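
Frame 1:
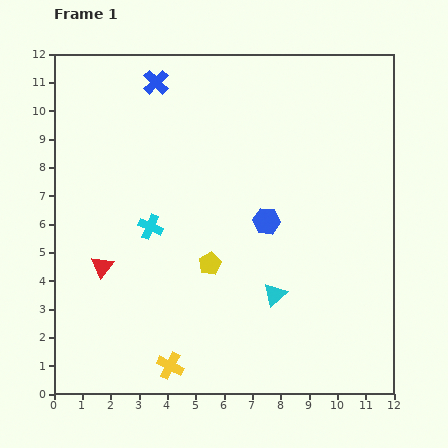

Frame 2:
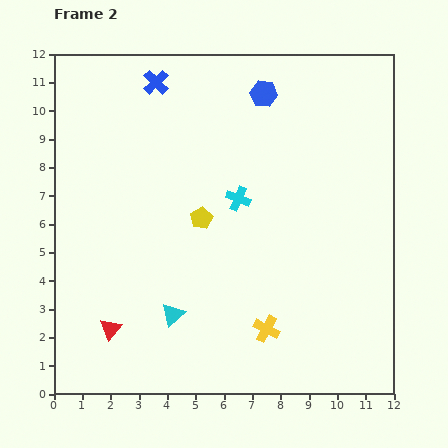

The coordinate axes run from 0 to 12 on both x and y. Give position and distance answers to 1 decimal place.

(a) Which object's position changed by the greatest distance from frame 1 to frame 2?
the blue hexagon

(moved 4.5; next 3.7)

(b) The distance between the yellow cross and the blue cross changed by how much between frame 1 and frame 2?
-0.5

Distance in frame 1: 10.0. Distance in frame 2: 9.5.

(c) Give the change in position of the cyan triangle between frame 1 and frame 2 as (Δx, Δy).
(-3.6, -0.7)

The cyan triangle was at (7.8, 3.5) in frame 1 and (4.2, 2.8) in frame 2.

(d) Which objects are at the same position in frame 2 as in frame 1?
the blue cross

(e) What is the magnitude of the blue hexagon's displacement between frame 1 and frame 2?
4.5

The blue hexagon moved from (7.5, 6.1) to (7.4, 10.6), a distance of √(0.1² + 4.5²) ≈ 4.5.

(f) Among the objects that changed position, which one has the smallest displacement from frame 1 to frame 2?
the yellow pentagon

(moved 1.6)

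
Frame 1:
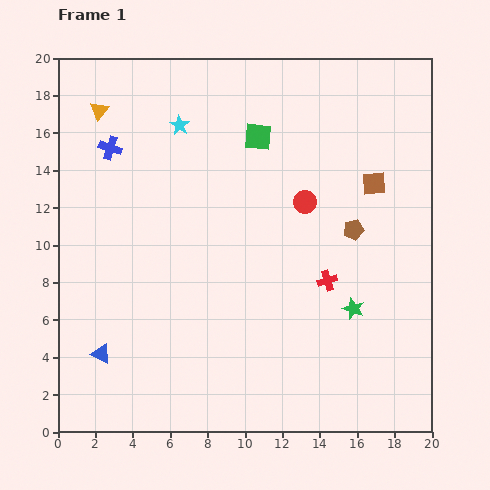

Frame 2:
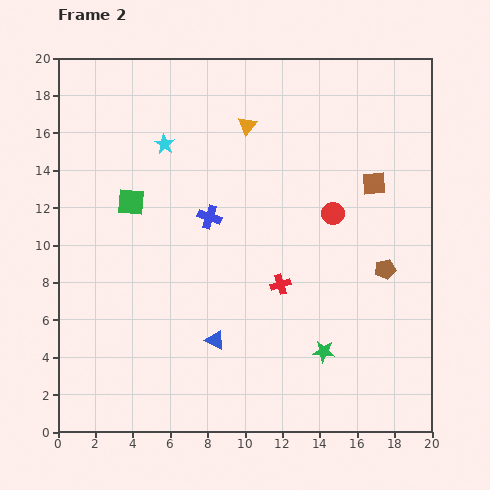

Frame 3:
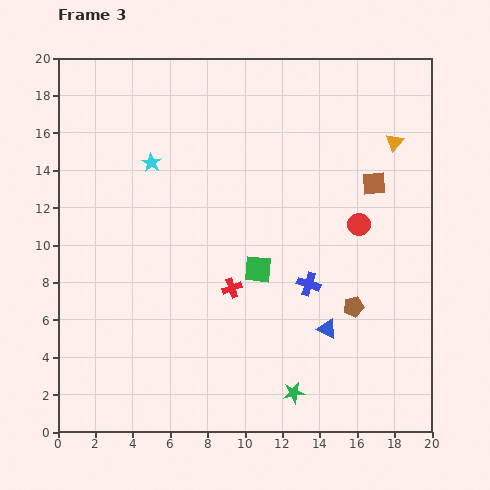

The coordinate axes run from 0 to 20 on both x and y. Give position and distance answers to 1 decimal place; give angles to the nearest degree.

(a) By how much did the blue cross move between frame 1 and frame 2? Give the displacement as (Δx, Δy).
(5.3, -3.7)

The blue cross was at (2.8, 15.2) in frame 1 and (8.1, 11.5) in frame 2.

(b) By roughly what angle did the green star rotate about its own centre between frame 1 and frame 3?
31° counter-clockwise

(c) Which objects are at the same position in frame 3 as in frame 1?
the brown square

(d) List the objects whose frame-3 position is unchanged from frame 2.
the brown square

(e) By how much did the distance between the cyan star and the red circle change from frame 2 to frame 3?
+1.9

Distance in frame 2: 9.7. Distance in frame 3: 11.6.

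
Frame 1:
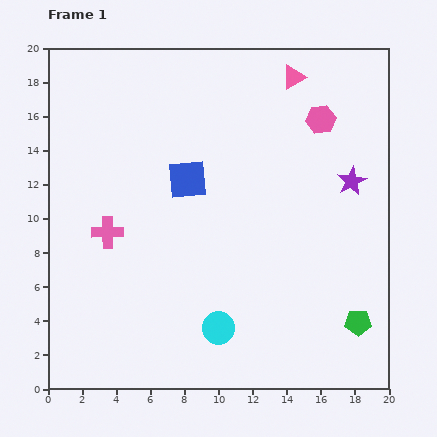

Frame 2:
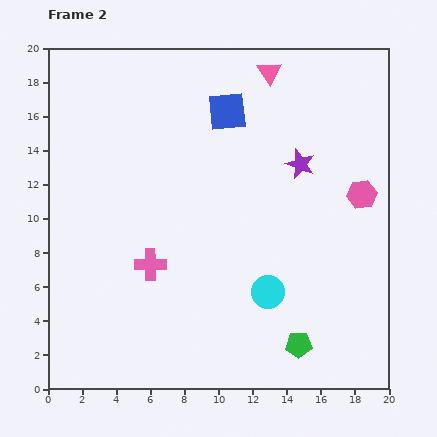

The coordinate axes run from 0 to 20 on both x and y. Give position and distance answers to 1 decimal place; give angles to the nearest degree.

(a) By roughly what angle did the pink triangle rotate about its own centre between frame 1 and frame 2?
33° counter-clockwise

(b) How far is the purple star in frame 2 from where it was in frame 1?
3.2

The purple star moved from (17.8, 12.2) to (14.8, 13.2), a distance of √(3.0² + 1.0²) ≈ 3.2.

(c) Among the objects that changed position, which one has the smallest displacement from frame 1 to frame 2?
the pink triangle

(moved 1.4)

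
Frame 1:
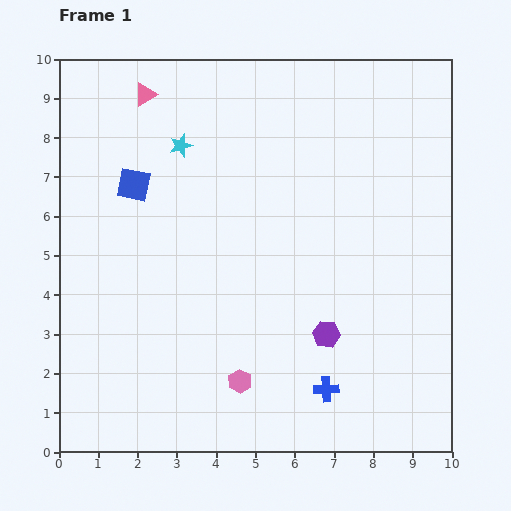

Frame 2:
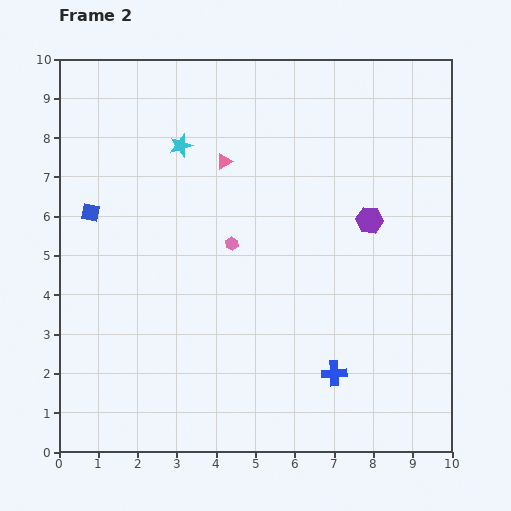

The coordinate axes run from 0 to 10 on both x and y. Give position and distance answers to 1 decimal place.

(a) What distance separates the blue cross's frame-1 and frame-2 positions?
0.4

The blue cross moved from (6.8, 1.6) to (7.0, 2.0), a distance of √(0.2² + 0.4²) ≈ 0.4.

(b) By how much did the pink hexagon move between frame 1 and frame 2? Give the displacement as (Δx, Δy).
(-0.2, 3.5)

The pink hexagon was at (4.6, 1.8) in frame 1 and (4.4, 5.3) in frame 2.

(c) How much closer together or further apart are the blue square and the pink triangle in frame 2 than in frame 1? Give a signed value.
+1.3

Distance in frame 1: 2.3. Distance in frame 2: 3.6.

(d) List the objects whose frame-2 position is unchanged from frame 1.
the cyan star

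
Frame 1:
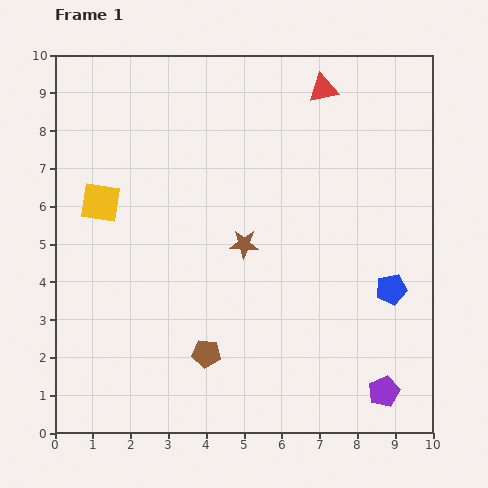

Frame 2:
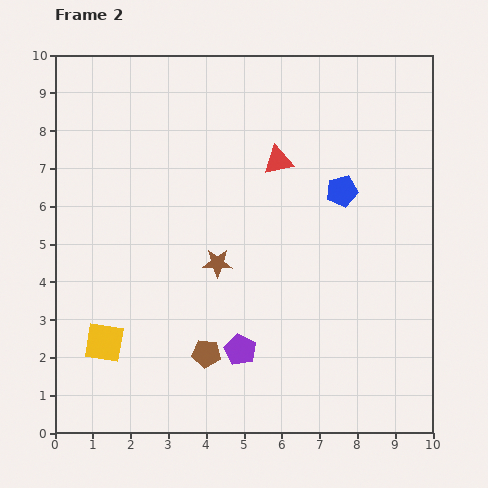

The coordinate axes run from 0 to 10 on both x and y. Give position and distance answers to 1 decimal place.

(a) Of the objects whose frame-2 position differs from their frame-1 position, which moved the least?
the brown star

(moved 0.9)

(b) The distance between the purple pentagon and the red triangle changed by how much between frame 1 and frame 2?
-3.1

Distance in frame 1: 8.2. Distance in frame 2: 5.1.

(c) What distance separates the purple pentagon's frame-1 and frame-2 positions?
4.0

The purple pentagon moved from (8.7, 1.1) to (4.9, 2.2), a distance of √(3.8² + 1.1²) ≈ 4.0.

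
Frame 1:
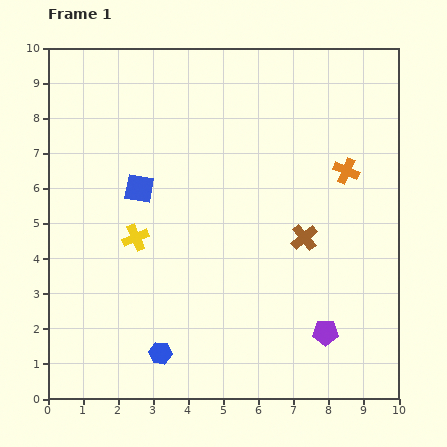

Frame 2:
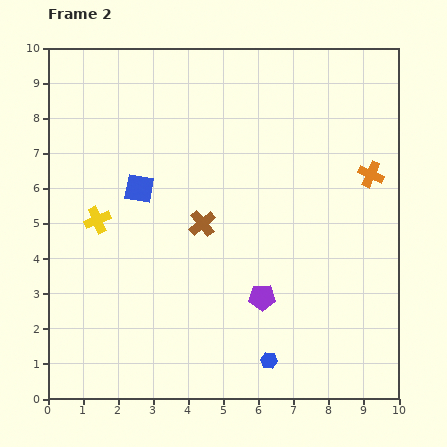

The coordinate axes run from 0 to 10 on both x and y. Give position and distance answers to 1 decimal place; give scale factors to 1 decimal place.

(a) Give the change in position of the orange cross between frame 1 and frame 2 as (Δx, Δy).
(0.7, -0.1)

The orange cross was at (8.5, 6.5) in frame 1 and (9.2, 6.4) in frame 2.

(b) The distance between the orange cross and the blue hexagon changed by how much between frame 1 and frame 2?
-1.4

Distance in frame 1: 7.4. Distance in frame 2: 6.0.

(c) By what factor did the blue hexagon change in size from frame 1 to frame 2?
0.7×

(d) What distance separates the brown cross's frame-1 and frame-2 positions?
2.9

The brown cross moved from (7.3, 4.6) to (4.4, 5.0), a distance of √(2.9² + 0.4²) ≈ 2.9.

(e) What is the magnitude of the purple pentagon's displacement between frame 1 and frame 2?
2.1

The purple pentagon moved from (7.9, 1.9) to (6.1, 2.9), a distance of √(1.8² + 1.0²) ≈ 2.1.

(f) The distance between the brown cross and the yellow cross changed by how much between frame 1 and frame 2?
-1.8

Distance in frame 1: 4.8. Distance in frame 2: 3.0.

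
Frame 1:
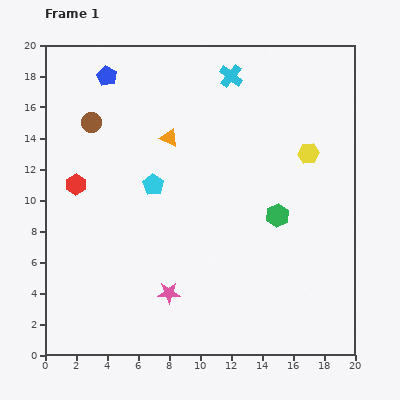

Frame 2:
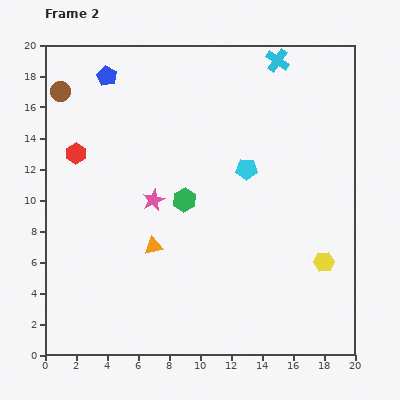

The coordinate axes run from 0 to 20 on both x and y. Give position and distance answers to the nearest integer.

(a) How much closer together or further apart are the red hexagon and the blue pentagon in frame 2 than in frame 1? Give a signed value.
-2

Distance in frame 1: 7. Distance in frame 2: 5.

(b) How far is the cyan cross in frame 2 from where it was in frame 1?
3

The cyan cross moved from (12, 18) to (15, 19), a distance of √(3² + 1²) ≈ 3.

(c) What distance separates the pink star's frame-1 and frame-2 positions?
6

The pink star moved from (8, 4) to (7, 10), a distance of √(1² + 6²) ≈ 6.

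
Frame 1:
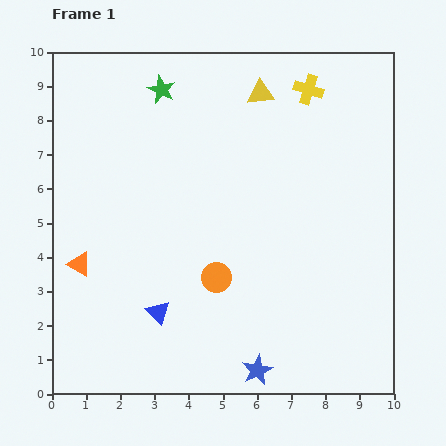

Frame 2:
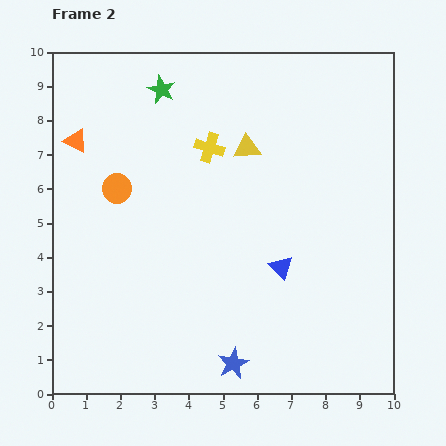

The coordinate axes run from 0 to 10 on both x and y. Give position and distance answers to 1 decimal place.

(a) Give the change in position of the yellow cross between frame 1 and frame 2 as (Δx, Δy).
(-2.9, -1.7)

The yellow cross was at (7.5, 8.9) in frame 1 and (4.6, 7.2) in frame 2.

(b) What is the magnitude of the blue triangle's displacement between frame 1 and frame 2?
3.8

The blue triangle moved from (3.1, 2.4) to (6.7, 3.7), a distance of √(3.6² + 1.3²) ≈ 3.8.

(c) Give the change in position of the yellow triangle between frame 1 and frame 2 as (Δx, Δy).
(-0.4, -1.6)

The yellow triangle was at (6.1, 8.8) in frame 1 and (5.7, 7.2) in frame 2.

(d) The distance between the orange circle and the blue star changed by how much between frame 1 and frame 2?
+3.1

Distance in frame 1: 3.0. Distance in frame 2: 6.1.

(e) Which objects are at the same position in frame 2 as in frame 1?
the green star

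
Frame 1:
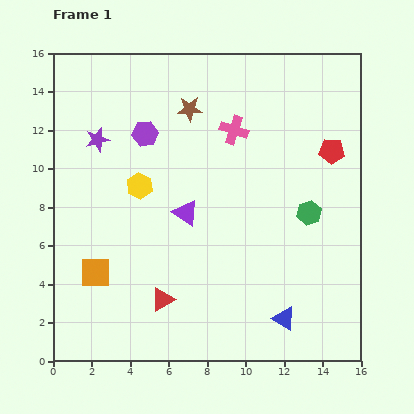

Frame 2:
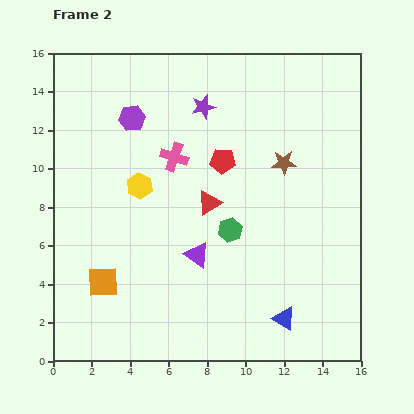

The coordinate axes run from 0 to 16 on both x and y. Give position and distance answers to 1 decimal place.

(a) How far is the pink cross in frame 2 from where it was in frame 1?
3.4

The pink cross moved from (9.4, 12.0) to (6.3, 10.6), a distance of √(3.1² + 1.4²) ≈ 3.4.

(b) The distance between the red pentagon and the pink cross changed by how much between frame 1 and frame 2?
-2.7

Distance in frame 1: 5.2. Distance in frame 2: 2.5.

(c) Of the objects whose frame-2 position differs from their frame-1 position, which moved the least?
the orange square

(moved 0.6)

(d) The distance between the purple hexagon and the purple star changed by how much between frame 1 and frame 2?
+1.2

Distance in frame 1: 2.5. Distance in frame 2: 3.7.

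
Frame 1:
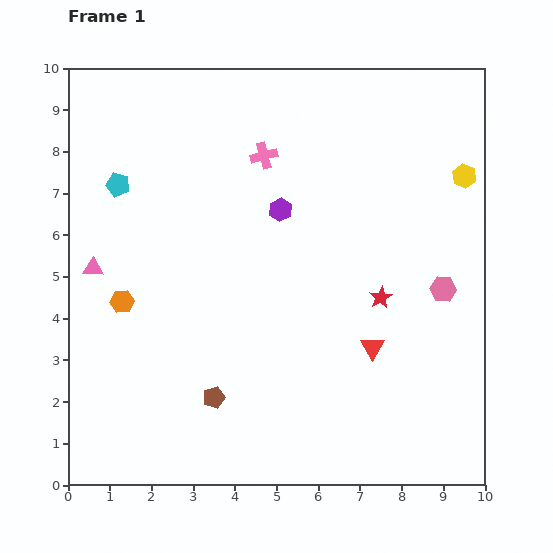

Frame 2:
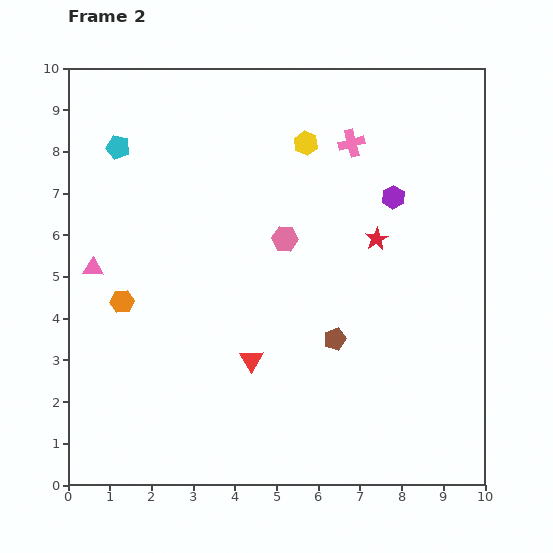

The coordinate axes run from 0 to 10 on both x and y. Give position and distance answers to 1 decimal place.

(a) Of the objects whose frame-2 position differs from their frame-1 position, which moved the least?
the cyan pentagon

(moved 0.9)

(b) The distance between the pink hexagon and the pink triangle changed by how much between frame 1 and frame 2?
-3.7

Distance in frame 1: 8.4. Distance in frame 2: 4.7.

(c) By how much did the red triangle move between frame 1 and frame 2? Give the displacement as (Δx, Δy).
(-2.9, -0.3)

The red triangle was at (7.3, 3.3) in frame 1 and (4.4, 3.0) in frame 2.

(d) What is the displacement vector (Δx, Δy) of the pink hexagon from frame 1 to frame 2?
(-3.8, 1.2)

The pink hexagon was at (9.0, 4.7) in frame 1 and (5.2, 5.9) in frame 2.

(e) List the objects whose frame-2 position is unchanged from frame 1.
the orange hexagon, the pink triangle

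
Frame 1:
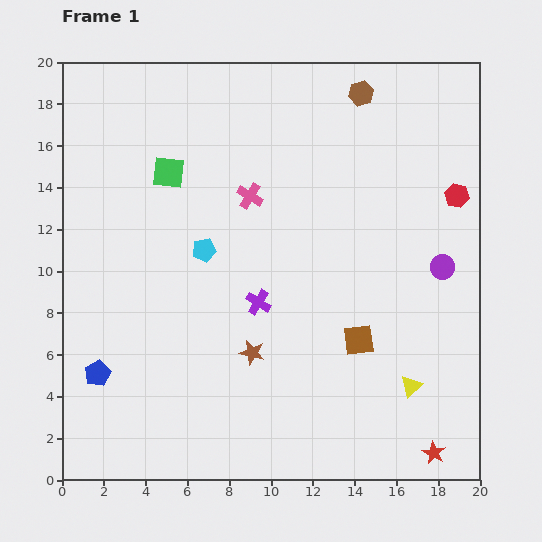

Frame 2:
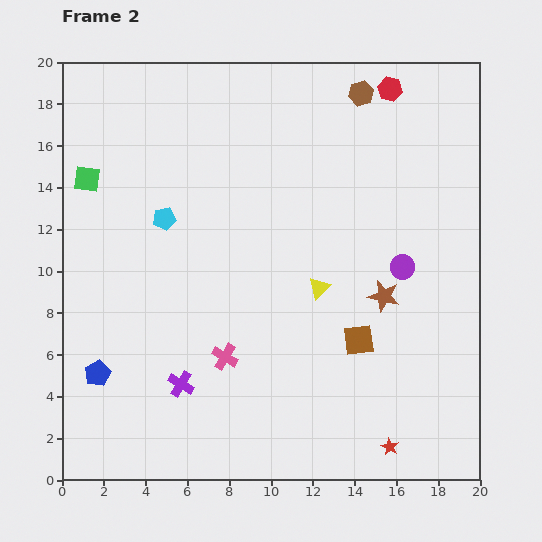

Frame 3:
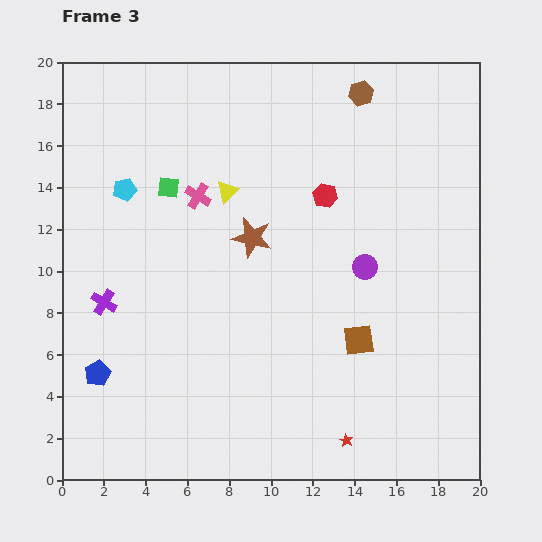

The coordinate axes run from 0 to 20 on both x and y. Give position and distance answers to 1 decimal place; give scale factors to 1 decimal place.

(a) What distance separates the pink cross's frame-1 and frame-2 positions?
7.8

The pink cross moved from (9.0, 13.6) to (7.8, 5.9), a distance of √(1.2² + 7.7²) ≈ 7.8.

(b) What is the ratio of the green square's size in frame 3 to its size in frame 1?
0.6×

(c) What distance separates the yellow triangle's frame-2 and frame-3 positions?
6.4

The yellow triangle moved from (12.3, 9.2) to (7.9, 13.8), a distance of √(4.4² + 4.6²) ≈ 6.4.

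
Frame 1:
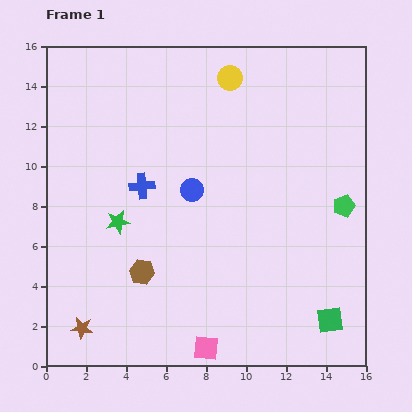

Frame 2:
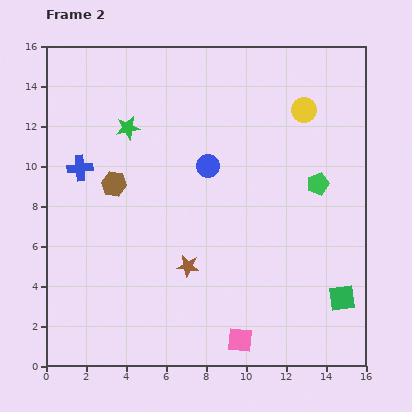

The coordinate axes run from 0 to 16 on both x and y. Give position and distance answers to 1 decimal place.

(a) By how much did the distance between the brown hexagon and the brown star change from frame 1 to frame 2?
+1.4

Distance in frame 1: 4.1. Distance in frame 2: 5.5.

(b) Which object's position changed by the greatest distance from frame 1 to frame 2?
the brown star

(moved 6.1; next 4.7)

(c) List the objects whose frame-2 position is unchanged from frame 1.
none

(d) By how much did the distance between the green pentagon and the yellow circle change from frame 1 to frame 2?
-4.8

Distance in frame 1: 8.6. Distance in frame 2: 3.8.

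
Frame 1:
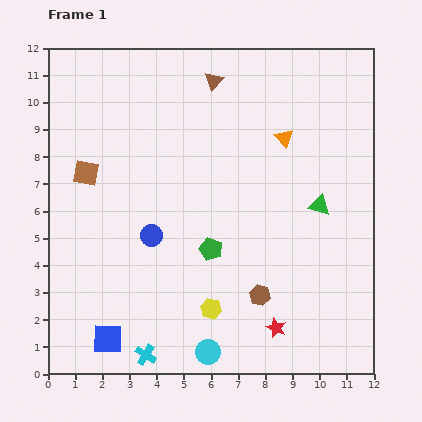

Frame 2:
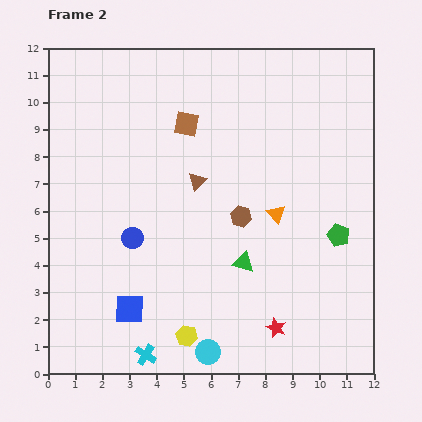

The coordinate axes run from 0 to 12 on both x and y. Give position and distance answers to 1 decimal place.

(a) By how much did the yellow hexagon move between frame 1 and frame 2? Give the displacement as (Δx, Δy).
(-0.9, -1.0)

The yellow hexagon was at (6.0, 2.4) in frame 1 and (5.1, 1.4) in frame 2.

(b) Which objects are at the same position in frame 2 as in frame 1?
the cyan cross, the cyan circle, the red star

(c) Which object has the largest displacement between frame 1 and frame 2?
the green pentagon

(moved 4.7; next 4.1)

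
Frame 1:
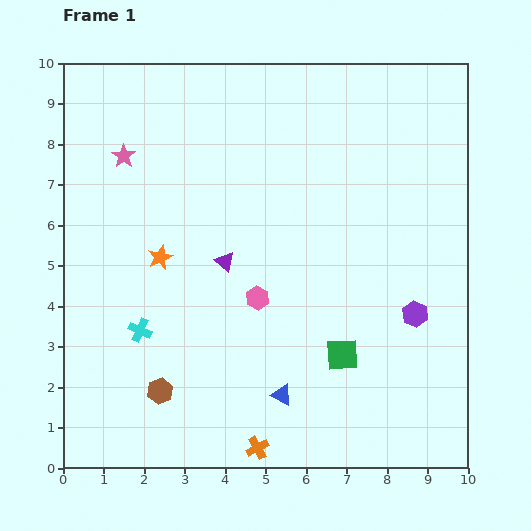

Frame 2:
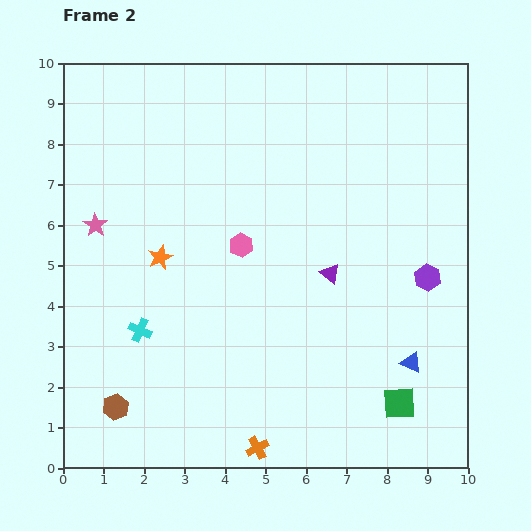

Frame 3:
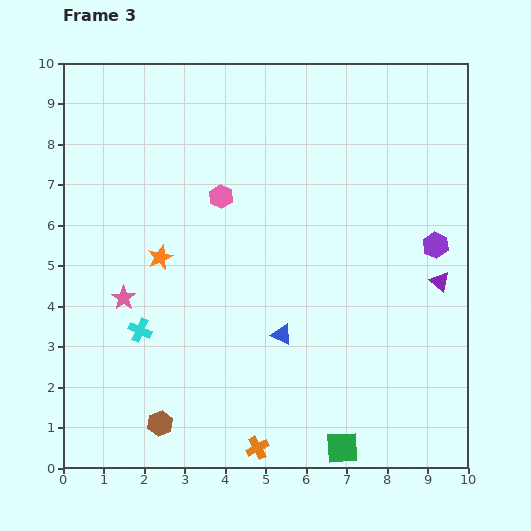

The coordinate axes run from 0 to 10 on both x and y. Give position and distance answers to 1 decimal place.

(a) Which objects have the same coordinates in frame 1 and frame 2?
the orange cross, the orange star, the cyan cross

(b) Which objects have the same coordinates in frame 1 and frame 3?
the orange cross, the orange star, the cyan cross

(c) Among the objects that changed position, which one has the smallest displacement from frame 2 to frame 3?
the purple hexagon

(moved 0.8)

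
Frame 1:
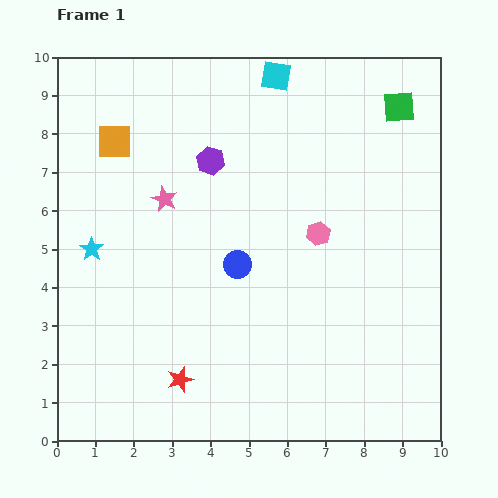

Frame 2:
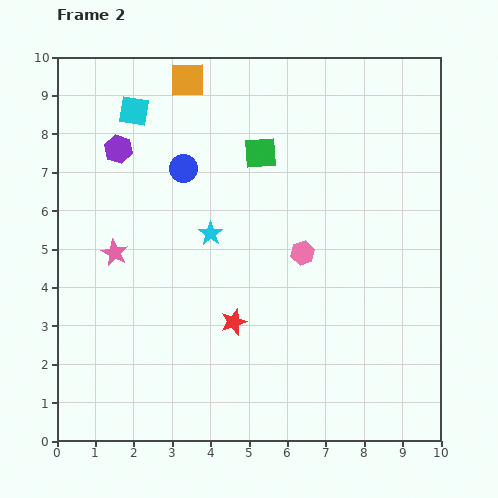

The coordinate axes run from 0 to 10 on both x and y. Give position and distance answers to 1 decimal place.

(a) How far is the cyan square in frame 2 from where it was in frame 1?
3.8

The cyan square moved from (5.7, 9.5) to (2.0, 8.6), a distance of √(3.7² + 0.9²) ≈ 3.8.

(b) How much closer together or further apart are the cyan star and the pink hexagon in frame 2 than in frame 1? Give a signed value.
-3.4

Distance in frame 1: 5.9. Distance in frame 2: 2.5.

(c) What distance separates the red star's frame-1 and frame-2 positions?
2.1

The red star moved from (3.2, 1.6) to (4.6, 3.1), a distance of √(1.4² + 1.5²) ≈ 2.1.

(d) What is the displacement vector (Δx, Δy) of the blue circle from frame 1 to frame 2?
(-1.4, 2.5)

The blue circle was at (4.7, 4.6) in frame 1 and (3.3, 7.1) in frame 2.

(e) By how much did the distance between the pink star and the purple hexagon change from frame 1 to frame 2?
+1.1

Distance in frame 1: 1.6. Distance in frame 2: 2.7.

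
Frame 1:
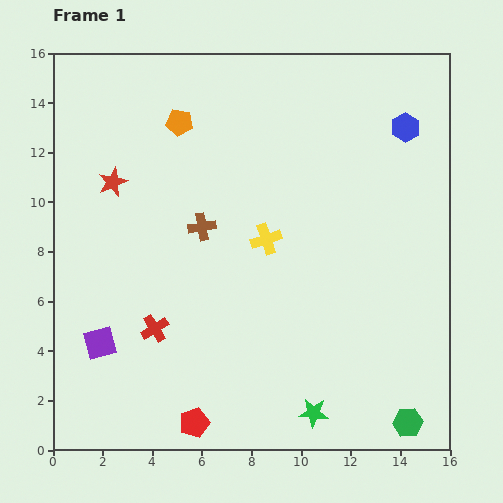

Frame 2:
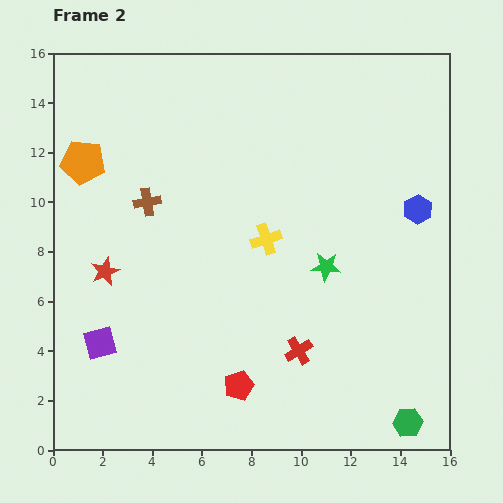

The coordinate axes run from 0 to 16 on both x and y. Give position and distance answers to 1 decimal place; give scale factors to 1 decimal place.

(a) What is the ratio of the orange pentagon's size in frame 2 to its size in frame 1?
1.7×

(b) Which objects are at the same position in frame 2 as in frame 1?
the green hexagon, the yellow cross, the purple square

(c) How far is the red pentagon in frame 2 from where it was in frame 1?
2.3

The red pentagon moved from (5.7, 1.1) to (7.5, 2.6), a distance of √(1.8² + 1.5²) ≈ 2.3.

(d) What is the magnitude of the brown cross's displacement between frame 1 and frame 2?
2.4

The brown cross moved from (6.0, 9.0) to (3.8, 10.0), a distance of √(2.2² + 1.0²) ≈ 2.4.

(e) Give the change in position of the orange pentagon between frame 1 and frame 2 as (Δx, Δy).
(-3.9, -1.6)

The orange pentagon was at (5.1, 13.2) in frame 1 and (1.2, 11.6) in frame 2.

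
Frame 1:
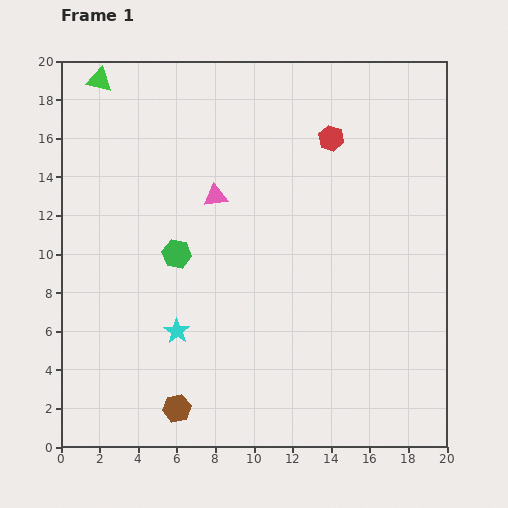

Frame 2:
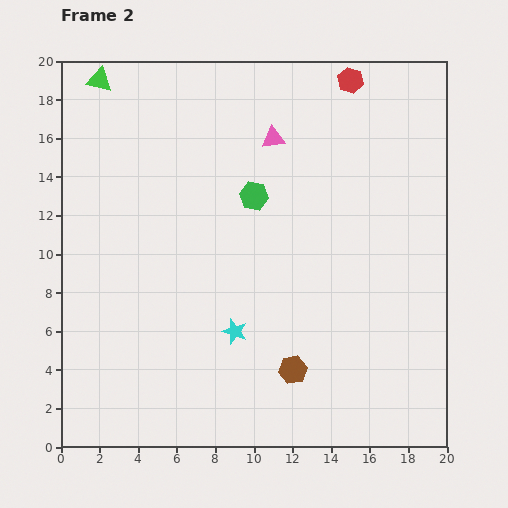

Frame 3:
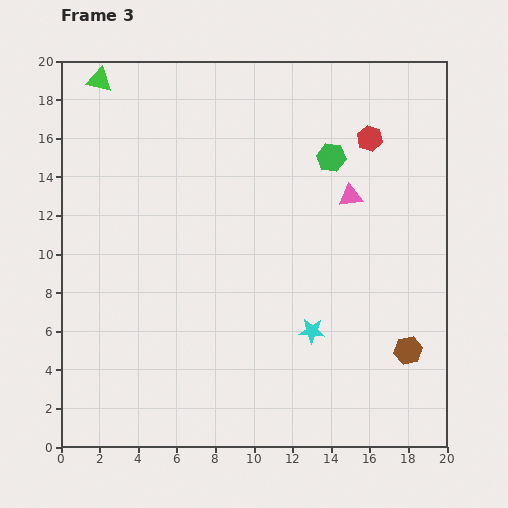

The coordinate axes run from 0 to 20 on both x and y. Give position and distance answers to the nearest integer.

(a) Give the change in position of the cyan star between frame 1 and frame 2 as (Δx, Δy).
(3, 0)

The cyan star was at (6, 6) in frame 1 and (9, 6) in frame 2.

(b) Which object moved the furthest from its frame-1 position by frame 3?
the brown hexagon

(moved 12; next 9)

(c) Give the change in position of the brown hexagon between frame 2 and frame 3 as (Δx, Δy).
(6, 1)

The brown hexagon was at (12, 4) in frame 2 and (18, 5) in frame 3.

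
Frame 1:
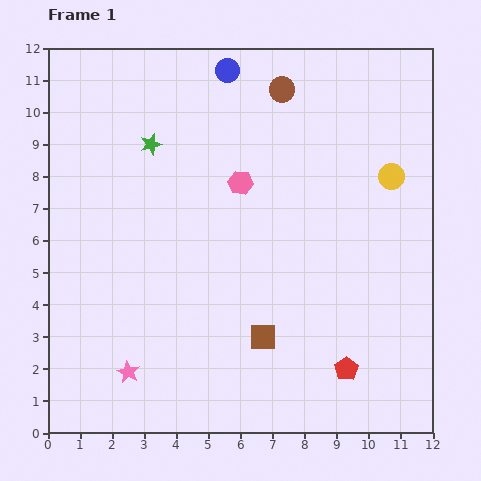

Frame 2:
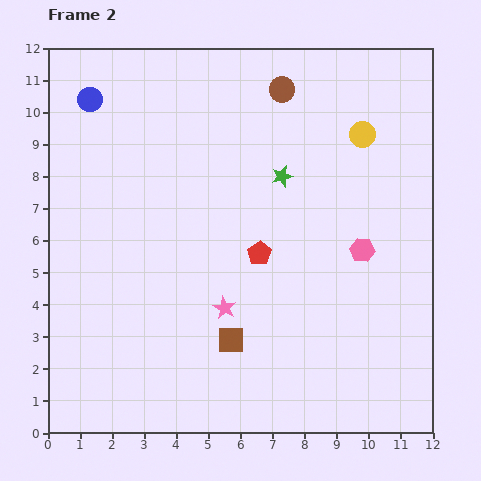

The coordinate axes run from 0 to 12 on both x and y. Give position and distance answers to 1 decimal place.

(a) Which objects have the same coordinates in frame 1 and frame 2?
the brown circle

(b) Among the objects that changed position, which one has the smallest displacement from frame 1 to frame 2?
the brown square

(moved 1.0)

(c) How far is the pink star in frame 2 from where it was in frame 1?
3.6

The pink star moved from (2.5, 1.9) to (5.5, 3.9), a distance of √(3.0² + 2.0²) ≈ 3.6.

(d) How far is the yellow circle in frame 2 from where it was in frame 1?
1.6

The yellow circle moved from (10.7, 8.0) to (9.8, 9.3), a distance of √(0.9² + 1.3²) ≈ 1.6.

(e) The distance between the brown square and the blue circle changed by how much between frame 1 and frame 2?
+0.3

Distance in frame 1: 8.4. Distance in frame 2: 8.7.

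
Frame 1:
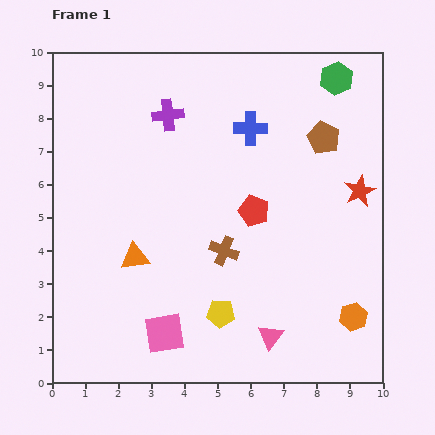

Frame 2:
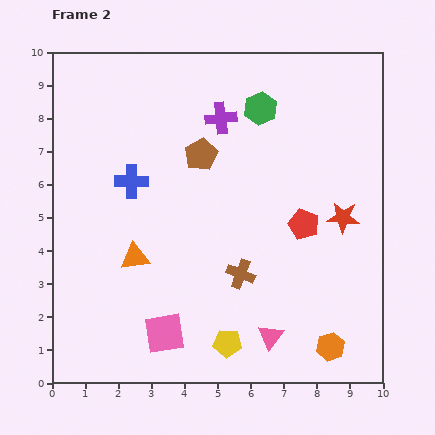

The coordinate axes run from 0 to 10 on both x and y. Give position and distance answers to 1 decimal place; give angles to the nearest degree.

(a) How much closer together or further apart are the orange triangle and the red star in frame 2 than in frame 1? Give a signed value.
-0.7

Distance in frame 1: 7.1. Distance in frame 2: 6.4.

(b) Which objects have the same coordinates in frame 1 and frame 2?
the orange triangle, the pink triangle, the pink square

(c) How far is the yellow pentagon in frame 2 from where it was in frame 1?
0.9

The yellow pentagon moved from (5.1, 2.1) to (5.3, 1.2), a distance of √(0.2² + 0.9²) ≈ 0.9.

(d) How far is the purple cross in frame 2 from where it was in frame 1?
1.6

The purple cross moved from (3.5, 8.1) to (5.1, 8.0), a distance of √(1.6² + 0.1²) ≈ 1.6.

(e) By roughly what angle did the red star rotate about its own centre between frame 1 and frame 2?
30° clockwise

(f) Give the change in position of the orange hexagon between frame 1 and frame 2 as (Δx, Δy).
(-0.7, -0.9)

The orange hexagon was at (9.1, 2.0) in frame 1 and (8.4, 1.1) in frame 2.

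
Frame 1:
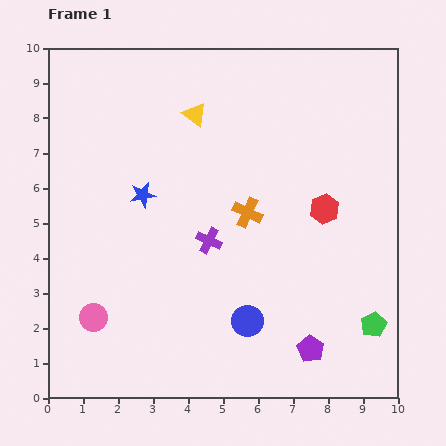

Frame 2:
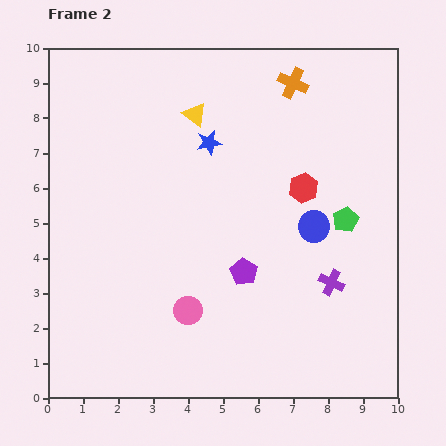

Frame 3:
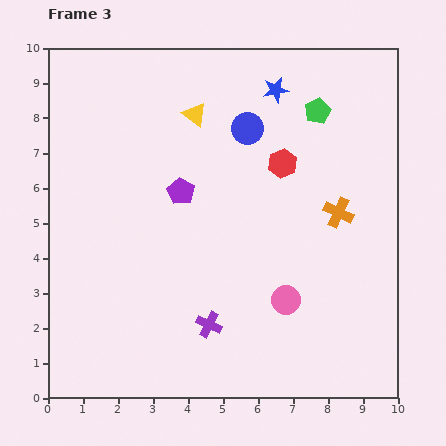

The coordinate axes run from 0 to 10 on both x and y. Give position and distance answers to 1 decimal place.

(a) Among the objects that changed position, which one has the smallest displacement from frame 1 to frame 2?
the red hexagon

(moved 0.8)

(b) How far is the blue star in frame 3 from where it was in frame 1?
4.8

The blue star moved from (2.7, 5.8) to (6.5, 8.8), a distance of √(3.8² + 3.0²) ≈ 4.8.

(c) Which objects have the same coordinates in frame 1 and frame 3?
the yellow triangle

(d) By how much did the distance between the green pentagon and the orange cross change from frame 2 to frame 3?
-1.2

Distance in frame 2: 4.2. Distance in frame 3: 3.0.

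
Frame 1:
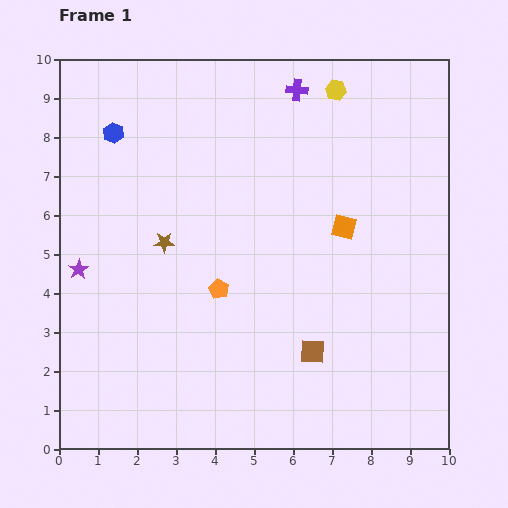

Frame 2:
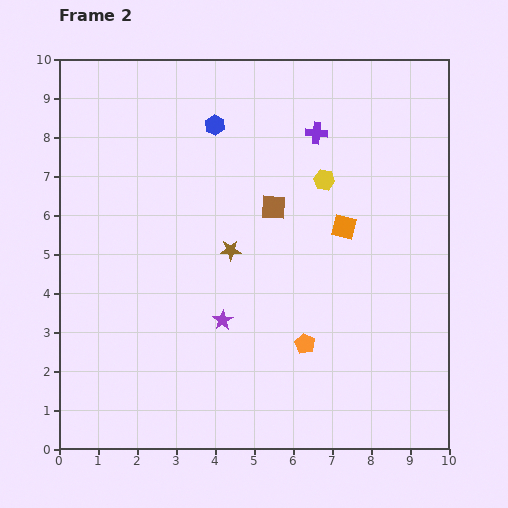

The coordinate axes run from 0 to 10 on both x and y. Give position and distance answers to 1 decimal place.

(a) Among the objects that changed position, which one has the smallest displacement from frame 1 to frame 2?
the purple cross

(moved 1.2)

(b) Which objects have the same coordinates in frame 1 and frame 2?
the orange square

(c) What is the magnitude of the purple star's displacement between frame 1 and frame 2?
3.9

The purple star moved from (0.5, 4.6) to (4.2, 3.3), a distance of √(3.7² + 1.3²) ≈ 3.9.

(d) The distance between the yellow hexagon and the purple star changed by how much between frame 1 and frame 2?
-3.6

Distance in frame 1: 8.0. Distance in frame 2: 4.4.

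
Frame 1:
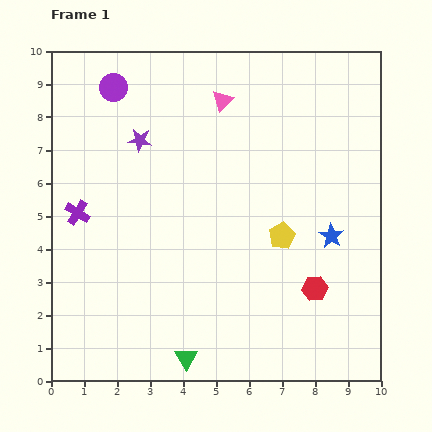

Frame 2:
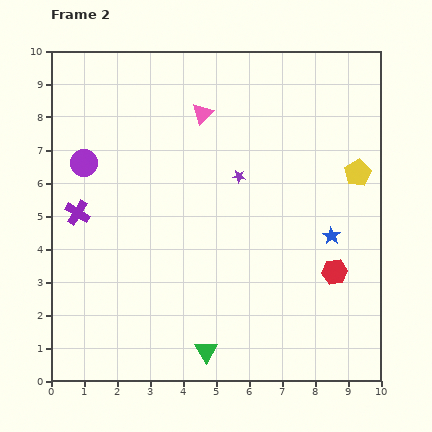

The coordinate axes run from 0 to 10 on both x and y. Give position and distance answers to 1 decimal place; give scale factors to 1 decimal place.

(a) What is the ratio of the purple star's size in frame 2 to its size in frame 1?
0.6×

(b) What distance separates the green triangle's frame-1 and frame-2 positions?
0.6

The green triangle moved from (4.1, 0.7) to (4.7, 0.9), a distance of √(0.6² + 0.2²) ≈ 0.6.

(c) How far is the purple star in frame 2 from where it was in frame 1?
3.2

The purple star moved from (2.7, 7.3) to (5.7, 6.2), a distance of √(3.0² + 1.1²) ≈ 3.2.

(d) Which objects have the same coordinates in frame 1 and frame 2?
the blue star, the purple cross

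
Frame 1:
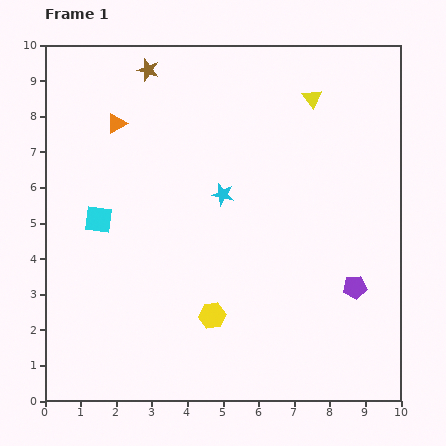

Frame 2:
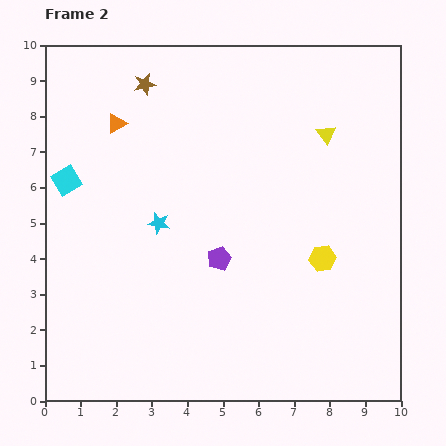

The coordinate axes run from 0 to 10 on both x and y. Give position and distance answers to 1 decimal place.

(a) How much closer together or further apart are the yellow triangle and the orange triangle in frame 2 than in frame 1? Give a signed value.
+0.4

Distance in frame 1: 5.5. Distance in frame 2: 5.9.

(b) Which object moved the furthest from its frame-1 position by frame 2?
the purple pentagon

(moved 3.9; next 3.5)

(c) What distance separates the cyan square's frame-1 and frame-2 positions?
1.4

The cyan square moved from (1.5, 5.1) to (0.6, 6.2), a distance of √(0.9² + 1.1²) ≈ 1.4.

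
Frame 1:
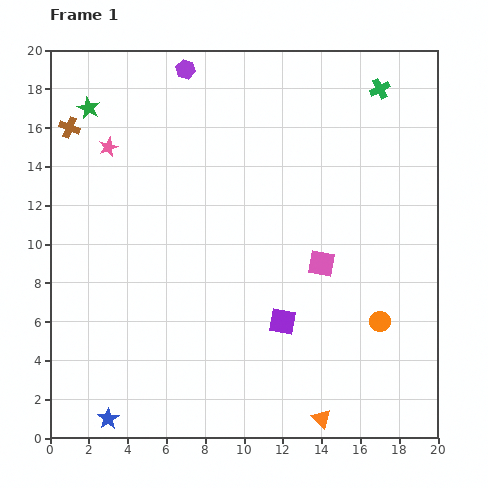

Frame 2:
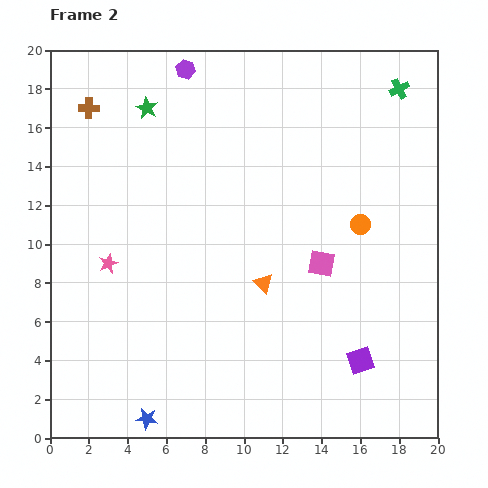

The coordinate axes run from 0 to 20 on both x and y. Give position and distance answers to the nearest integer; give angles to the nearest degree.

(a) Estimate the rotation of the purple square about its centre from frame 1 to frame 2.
29° counter-clockwise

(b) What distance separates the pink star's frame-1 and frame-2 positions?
6

The pink star moved from (3, 15) to (3, 9), a distance of √(0² + 6²) ≈ 6.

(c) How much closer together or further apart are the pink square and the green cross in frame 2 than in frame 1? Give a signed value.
+1

Distance in frame 1: 9. Distance in frame 2: 10.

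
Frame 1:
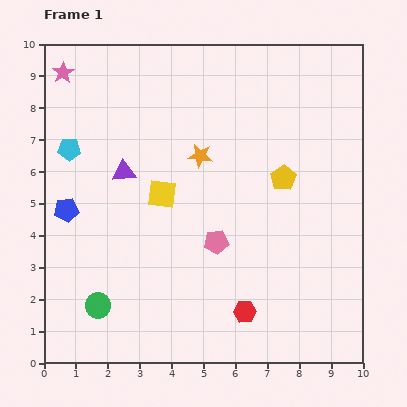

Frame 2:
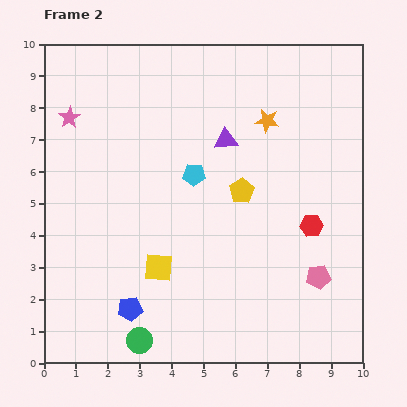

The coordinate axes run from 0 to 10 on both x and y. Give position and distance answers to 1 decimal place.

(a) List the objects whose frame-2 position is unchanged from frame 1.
none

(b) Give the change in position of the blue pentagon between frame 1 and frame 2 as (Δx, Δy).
(2.0, -3.1)

The blue pentagon was at (0.7, 4.8) in frame 1 and (2.7, 1.7) in frame 2.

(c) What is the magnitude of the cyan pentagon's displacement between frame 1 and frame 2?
4.0

The cyan pentagon moved from (0.8, 6.7) to (4.7, 5.9), a distance of √(3.9² + 0.8²) ≈ 4.0.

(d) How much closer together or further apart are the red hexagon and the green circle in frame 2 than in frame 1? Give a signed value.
+1.9

Distance in frame 1: 4.6. Distance in frame 2: 6.5.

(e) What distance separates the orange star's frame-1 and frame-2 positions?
2.4

The orange star moved from (4.9, 6.5) to (7.0, 7.6), a distance of √(2.1² + 1.1²) ≈ 2.4.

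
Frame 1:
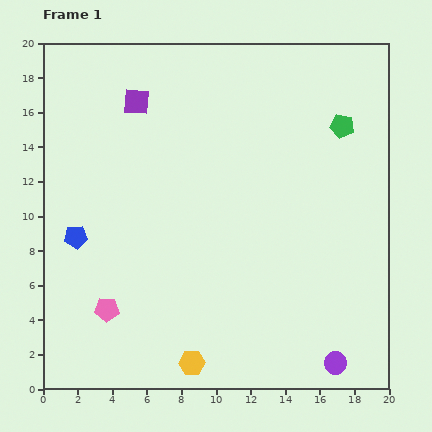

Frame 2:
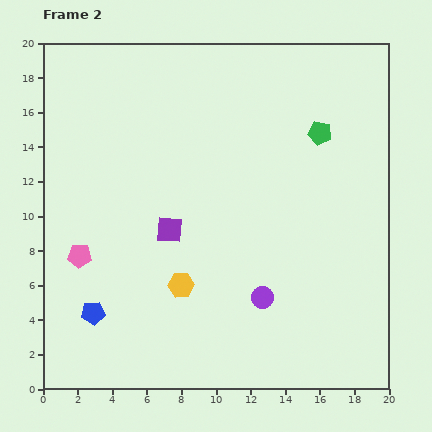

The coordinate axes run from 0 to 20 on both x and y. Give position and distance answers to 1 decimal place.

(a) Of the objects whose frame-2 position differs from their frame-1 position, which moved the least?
the green pentagon

(moved 1.4)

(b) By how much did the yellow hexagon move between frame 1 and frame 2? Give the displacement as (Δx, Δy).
(-0.6, 4.5)

The yellow hexagon was at (8.6, 1.5) in frame 1 and (8.0, 6.0) in frame 2.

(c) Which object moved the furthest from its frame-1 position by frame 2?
the purple square

(moved 7.6; next 5.7)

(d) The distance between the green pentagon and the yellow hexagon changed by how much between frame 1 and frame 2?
-4.3

Distance in frame 1: 16.2. Distance in frame 2: 11.9.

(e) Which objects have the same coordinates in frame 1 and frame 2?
none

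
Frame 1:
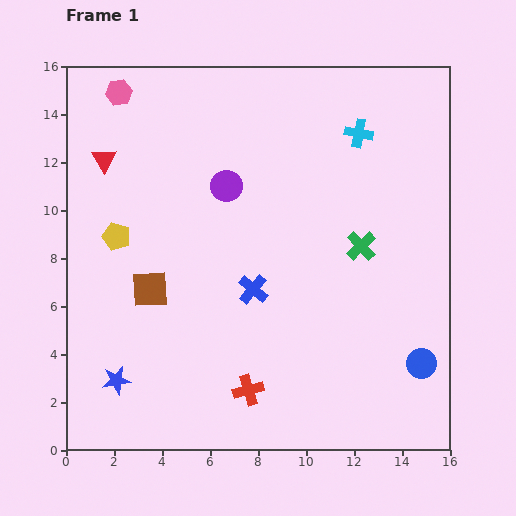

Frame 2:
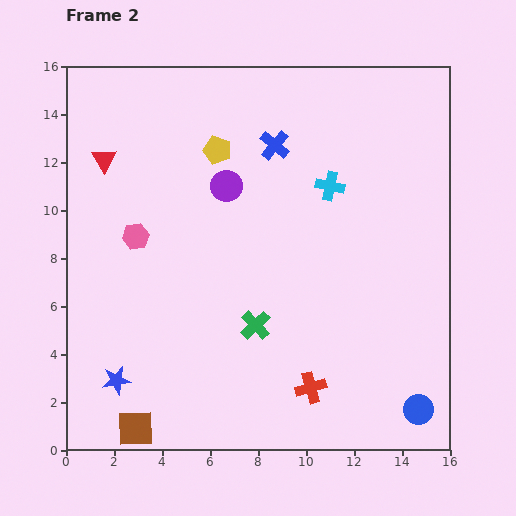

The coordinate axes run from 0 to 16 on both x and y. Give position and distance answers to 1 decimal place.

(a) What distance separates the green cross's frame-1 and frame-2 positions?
5.5

The green cross moved from (12.3, 8.5) to (7.9, 5.2), a distance of √(4.4² + 3.3²) ≈ 5.5.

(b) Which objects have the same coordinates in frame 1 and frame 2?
the purple circle, the red triangle, the blue star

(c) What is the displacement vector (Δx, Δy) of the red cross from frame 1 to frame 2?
(2.6, 0.1)

The red cross was at (7.6, 2.5) in frame 1 and (10.2, 2.6) in frame 2.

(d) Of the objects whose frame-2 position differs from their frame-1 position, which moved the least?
the blue circle

(moved 1.9)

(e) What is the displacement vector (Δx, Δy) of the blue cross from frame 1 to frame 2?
(0.9, 6.0)

The blue cross was at (7.8, 6.7) in frame 1 and (8.7, 12.7) in frame 2.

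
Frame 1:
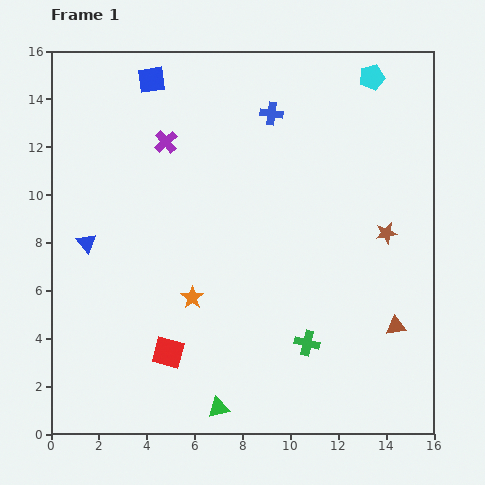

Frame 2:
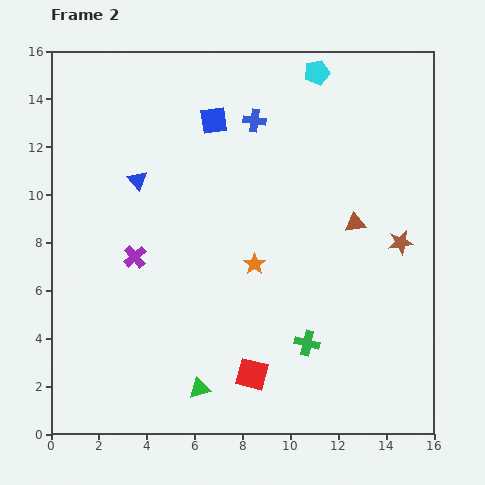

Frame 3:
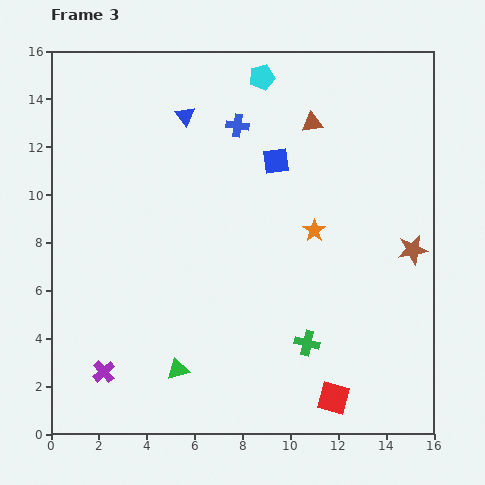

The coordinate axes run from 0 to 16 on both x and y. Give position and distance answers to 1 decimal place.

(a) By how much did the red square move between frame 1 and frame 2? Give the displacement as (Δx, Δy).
(3.5, -0.9)

The red square was at (4.9, 3.4) in frame 1 and (8.4, 2.5) in frame 2.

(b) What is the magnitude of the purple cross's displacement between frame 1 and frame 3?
9.9

The purple cross moved from (4.8, 12.2) to (2.2, 2.6), a distance of √(2.6² + 9.6²) ≈ 9.9.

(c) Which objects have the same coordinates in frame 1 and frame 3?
the green cross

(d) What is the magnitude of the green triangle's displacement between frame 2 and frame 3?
1.2

The green triangle moved from (6.2, 1.9) to (5.3, 2.7), a distance of √(0.9² + 0.8²) ≈ 1.2.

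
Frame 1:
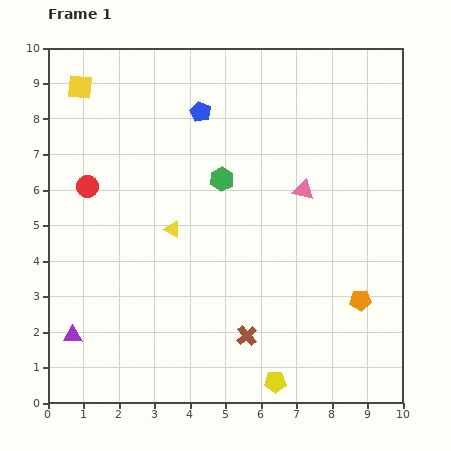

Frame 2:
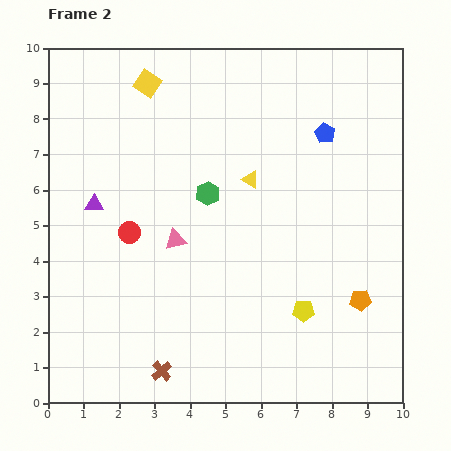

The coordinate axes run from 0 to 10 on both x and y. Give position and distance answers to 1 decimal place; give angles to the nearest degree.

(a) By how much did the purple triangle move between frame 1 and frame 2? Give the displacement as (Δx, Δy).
(0.6, 3.7)

The purple triangle was at (0.7, 1.9) in frame 1 and (1.3, 5.6) in frame 2.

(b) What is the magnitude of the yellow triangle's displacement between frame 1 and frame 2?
2.6

The yellow triangle moved from (3.5, 4.9) to (5.7, 6.3), a distance of √(2.2² + 1.4²) ≈ 2.6.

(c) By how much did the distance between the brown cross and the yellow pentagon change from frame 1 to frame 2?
+2.8

Distance in frame 1: 1.5. Distance in frame 2: 4.3.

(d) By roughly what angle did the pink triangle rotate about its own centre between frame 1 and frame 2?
28° counter-clockwise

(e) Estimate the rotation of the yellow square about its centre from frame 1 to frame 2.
27° clockwise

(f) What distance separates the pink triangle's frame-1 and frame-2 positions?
3.9

The pink triangle moved from (7.2, 6.0) to (3.6, 4.6), a distance of √(3.6² + 1.4²) ≈ 3.9.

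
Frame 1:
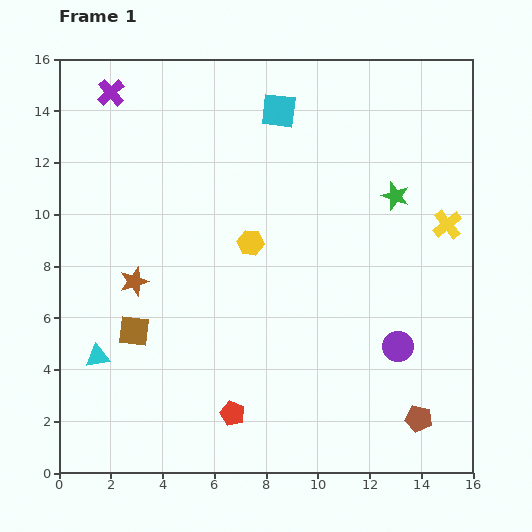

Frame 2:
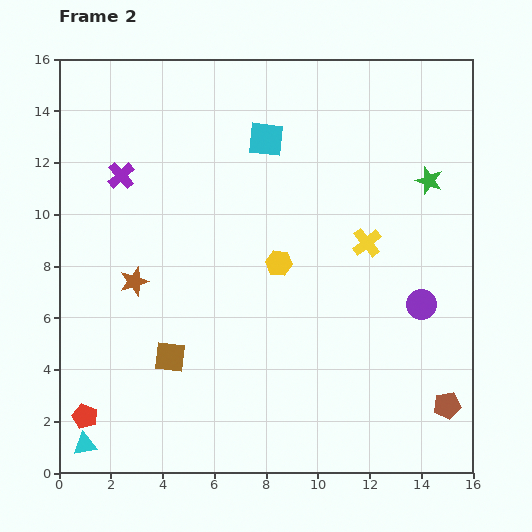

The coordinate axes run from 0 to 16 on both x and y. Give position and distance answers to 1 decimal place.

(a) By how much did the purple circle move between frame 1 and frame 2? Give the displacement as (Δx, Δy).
(0.9, 1.6)

The purple circle was at (13.1, 4.9) in frame 1 and (14.0, 6.5) in frame 2.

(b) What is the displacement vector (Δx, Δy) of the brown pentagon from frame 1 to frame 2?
(1.1, 0.5)

The brown pentagon was at (13.9, 2.1) in frame 1 and (15.0, 2.6) in frame 2.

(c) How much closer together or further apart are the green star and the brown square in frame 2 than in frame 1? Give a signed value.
+0.7

Distance in frame 1: 11.4. Distance in frame 2: 12.1.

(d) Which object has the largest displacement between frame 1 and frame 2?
the red pentagon

(moved 5.7; next 3.4)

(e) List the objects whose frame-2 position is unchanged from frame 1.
the brown star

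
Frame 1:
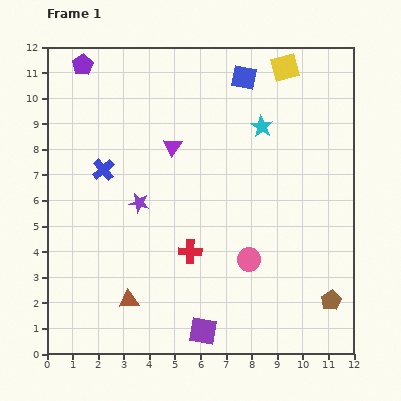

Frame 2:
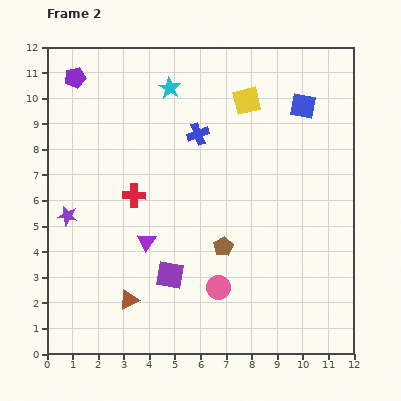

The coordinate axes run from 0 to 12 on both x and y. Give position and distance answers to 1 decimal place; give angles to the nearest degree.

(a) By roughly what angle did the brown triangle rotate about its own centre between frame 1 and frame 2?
23° counter-clockwise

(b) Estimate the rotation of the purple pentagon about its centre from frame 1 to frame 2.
19° clockwise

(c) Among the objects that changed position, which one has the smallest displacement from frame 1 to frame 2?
the purple pentagon

(moved 0.6)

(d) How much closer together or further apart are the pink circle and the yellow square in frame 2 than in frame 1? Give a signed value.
-0.2

Distance in frame 1: 7.6. Distance in frame 2: 7.4.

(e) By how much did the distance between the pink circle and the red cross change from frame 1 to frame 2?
+2.6

Distance in frame 1: 2.3. Distance in frame 2: 4.9.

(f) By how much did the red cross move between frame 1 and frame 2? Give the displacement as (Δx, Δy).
(-2.2, 2.2)

The red cross was at (5.6, 4.0) in frame 1 and (3.4, 6.2) in frame 2.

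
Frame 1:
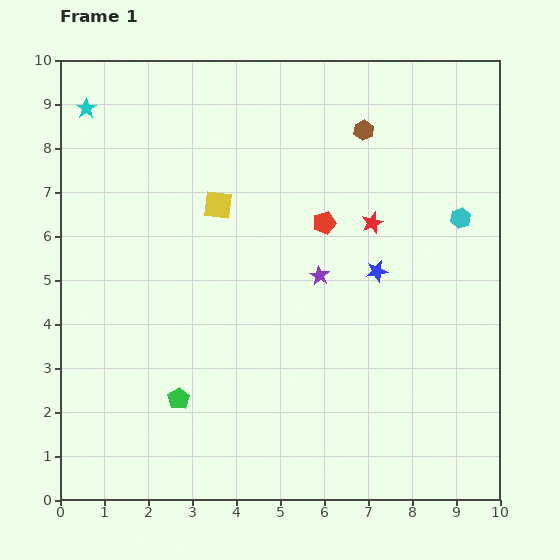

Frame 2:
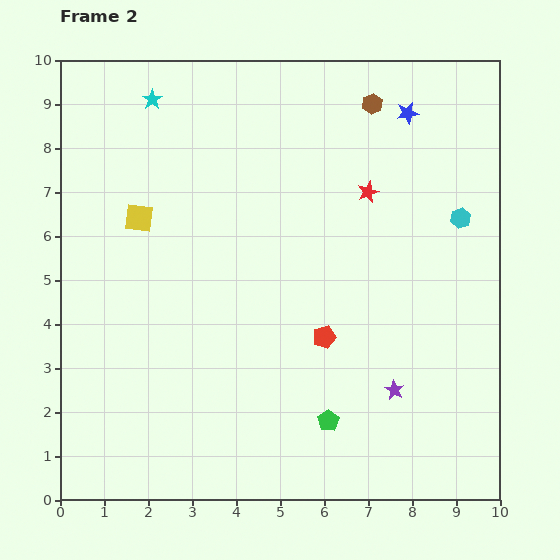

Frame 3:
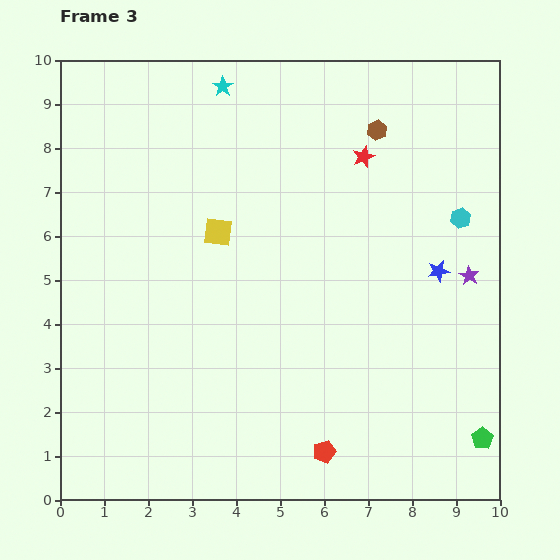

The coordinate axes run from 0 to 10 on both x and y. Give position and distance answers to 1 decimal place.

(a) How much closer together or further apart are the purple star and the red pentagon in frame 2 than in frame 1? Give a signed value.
+0.8

Distance in frame 1: 1.2. Distance in frame 2: 2.0.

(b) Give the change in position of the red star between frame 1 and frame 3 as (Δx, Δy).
(-0.2, 1.5)

The red star was at (7.1, 6.3) in frame 1 and (6.9, 7.8) in frame 3.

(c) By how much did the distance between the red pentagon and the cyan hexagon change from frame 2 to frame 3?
+2.0

Distance in frame 2: 4.1. Distance in frame 3: 6.1.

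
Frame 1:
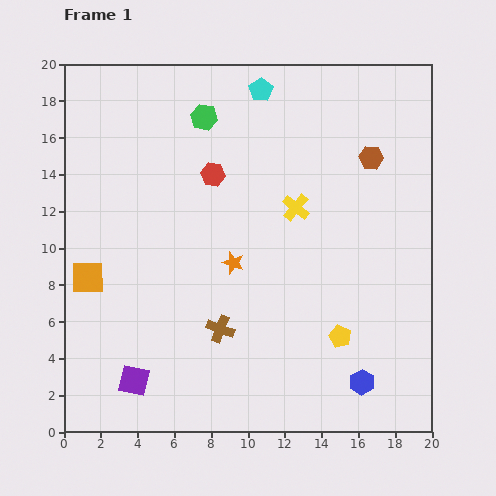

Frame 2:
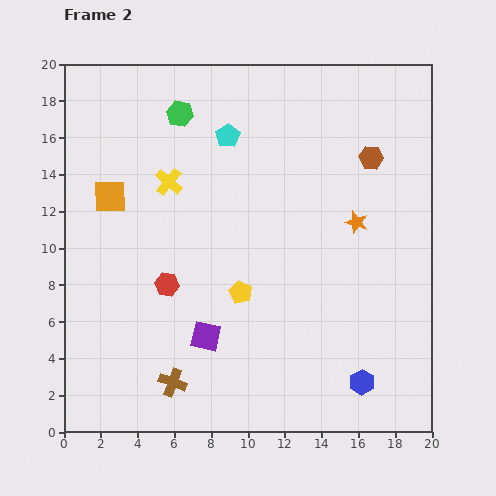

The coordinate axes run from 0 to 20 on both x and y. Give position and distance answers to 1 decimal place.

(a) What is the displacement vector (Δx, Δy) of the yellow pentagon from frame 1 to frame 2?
(-5.4, 2.4)

The yellow pentagon was at (15.0, 5.2) in frame 1 and (9.6, 7.6) in frame 2.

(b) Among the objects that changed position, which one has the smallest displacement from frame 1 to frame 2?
the green hexagon

(moved 1.3)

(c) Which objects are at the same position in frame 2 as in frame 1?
the blue hexagon, the brown hexagon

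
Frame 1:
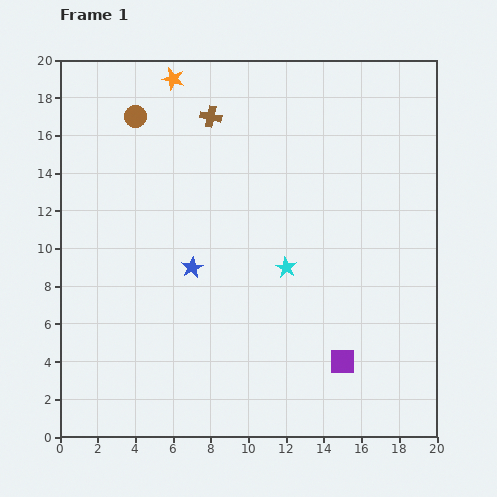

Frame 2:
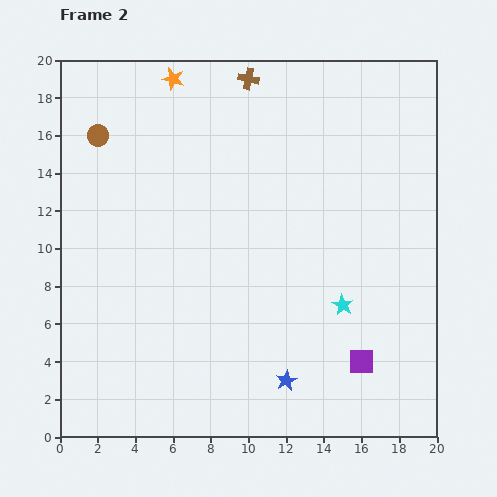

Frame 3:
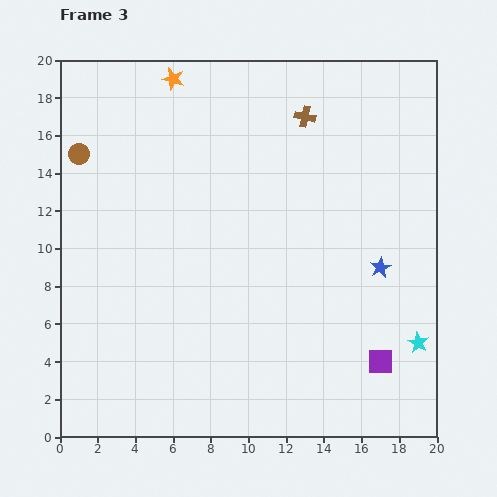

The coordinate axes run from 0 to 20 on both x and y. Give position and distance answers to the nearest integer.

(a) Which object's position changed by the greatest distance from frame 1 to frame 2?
the blue star

(moved 8; next 4)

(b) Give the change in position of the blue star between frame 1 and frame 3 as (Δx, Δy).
(10, 0)

The blue star was at (7, 9) in frame 1 and (17, 9) in frame 3.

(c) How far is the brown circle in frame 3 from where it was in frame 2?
1

The brown circle moved from (2, 16) to (1, 15), a distance of √(1² + 1²) ≈ 1.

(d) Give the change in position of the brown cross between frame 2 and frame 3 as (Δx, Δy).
(3, -2)

The brown cross was at (10, 19) in frame 2 and (13, 17) in frame 3.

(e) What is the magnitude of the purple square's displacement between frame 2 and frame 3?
1

The purple square moved from (16, 4) to (17, 4), a distance of √(1² + 0²) ≈ 1.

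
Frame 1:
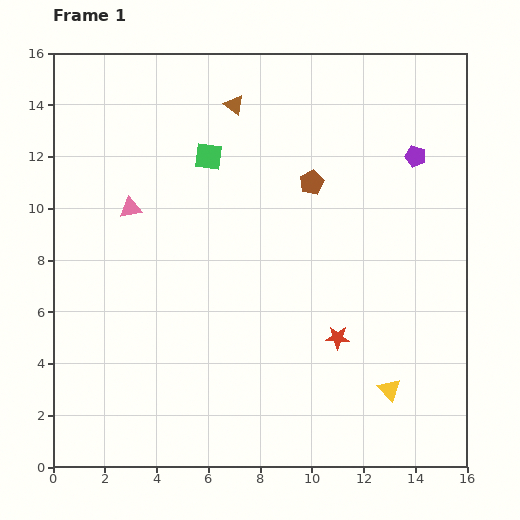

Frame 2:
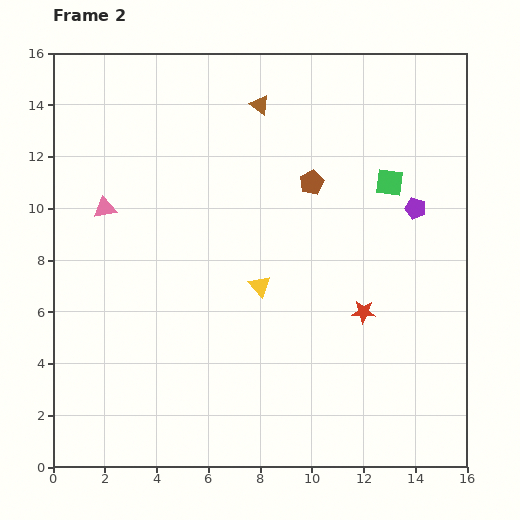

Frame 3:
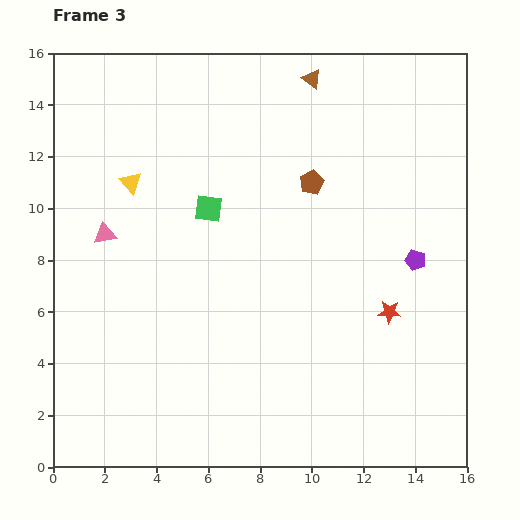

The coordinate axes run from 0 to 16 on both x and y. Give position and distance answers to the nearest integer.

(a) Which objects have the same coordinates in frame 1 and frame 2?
the brown pentagon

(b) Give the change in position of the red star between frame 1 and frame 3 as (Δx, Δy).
(2, 1)

The red star was at (11, 5) in frame 1 and (13, 6) in frame 3.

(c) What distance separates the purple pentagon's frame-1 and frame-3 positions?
4

The purple pentagon moved from (14, 12) to (14, 8), a distance of √(0² + 4²) ≈ 4.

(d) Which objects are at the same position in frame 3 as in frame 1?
the brown pentagon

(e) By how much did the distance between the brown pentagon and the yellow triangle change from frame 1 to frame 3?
-2

Distance in frame 1: 9. Distance in frame 3: 7.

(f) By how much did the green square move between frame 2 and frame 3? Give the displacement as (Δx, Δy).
(-7, -1)

The green square was at (13, 11) in frame 2 and (6, 10) in frame 3.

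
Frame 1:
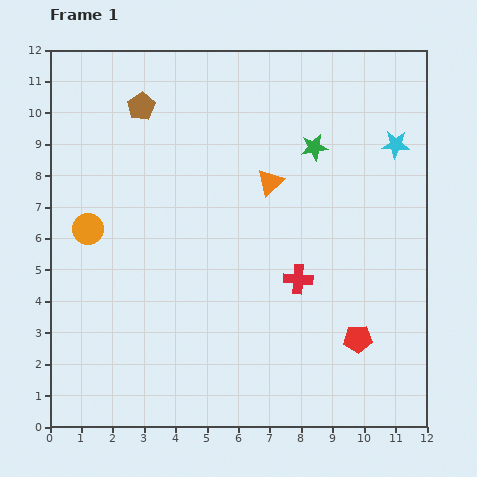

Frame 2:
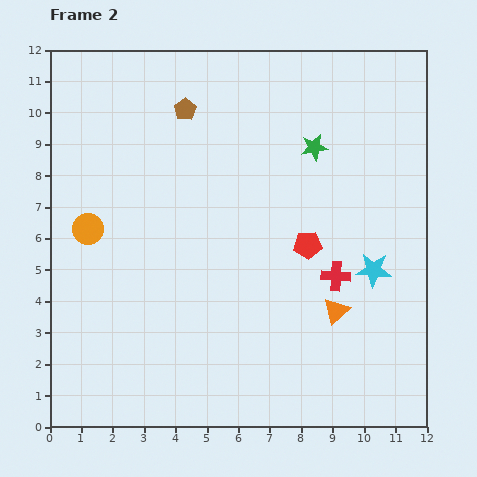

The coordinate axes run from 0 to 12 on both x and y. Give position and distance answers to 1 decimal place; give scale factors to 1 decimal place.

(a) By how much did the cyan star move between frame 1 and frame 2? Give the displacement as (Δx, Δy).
(-0.7, -4.0)

The cyan star was at (11.0, 9.0) in frame 1 and (10.3, 5.0) in frame 2.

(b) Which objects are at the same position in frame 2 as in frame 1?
the orange circle, the green star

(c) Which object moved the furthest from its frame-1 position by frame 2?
the orange triangle

(moved 4.6; next 4.1)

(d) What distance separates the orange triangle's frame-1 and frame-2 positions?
4.6

The orange triangle moved from (7.0, 7.8) to (9.1, 3.7), a distance of √(2.1² + 4.1²) ≈ 4.6.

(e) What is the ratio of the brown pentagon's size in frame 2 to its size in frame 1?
0.8×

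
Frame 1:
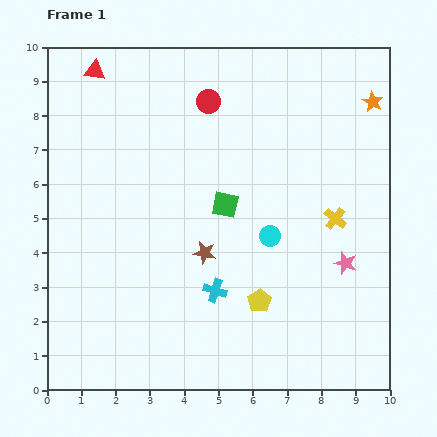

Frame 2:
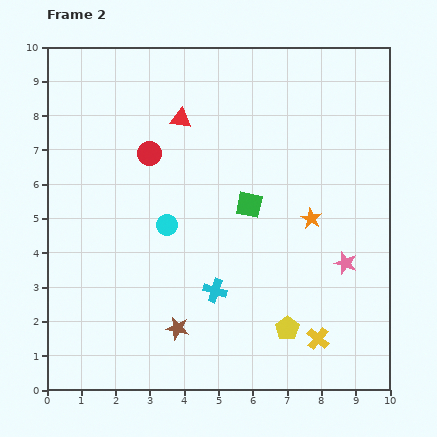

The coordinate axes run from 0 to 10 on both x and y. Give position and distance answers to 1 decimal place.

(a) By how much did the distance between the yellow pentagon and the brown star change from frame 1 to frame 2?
+1.1

Distance in frame 1: 2.1. Distance in frame 2: 3.2.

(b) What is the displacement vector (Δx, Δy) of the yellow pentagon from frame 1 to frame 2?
(0.8, -0.8)

The yellow pentagon was at (6.2, 2.6) in frame 1 and (7.0, 1.8) in frame 2.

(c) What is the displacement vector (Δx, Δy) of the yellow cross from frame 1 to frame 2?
(-0.5, -3.5)

The yellow cross was at (8.4, 5.0) in frame 1 and (7.9, 1.5) in frame 2.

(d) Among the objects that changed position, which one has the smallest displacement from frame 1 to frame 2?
the green square

(moved 0.7)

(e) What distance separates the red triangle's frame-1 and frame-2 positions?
2.9

The red triangle moved from (1.4, 9.3) to (3.9, 7.9), a distance of √(2.5² + 1.4²) ≈ 2.9.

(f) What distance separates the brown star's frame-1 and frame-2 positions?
2.3

The brown star moved from (4.6, 4.0) to (3.8, 1.8), a distance of √(0.8² + 2.2²) ≈ 2.3.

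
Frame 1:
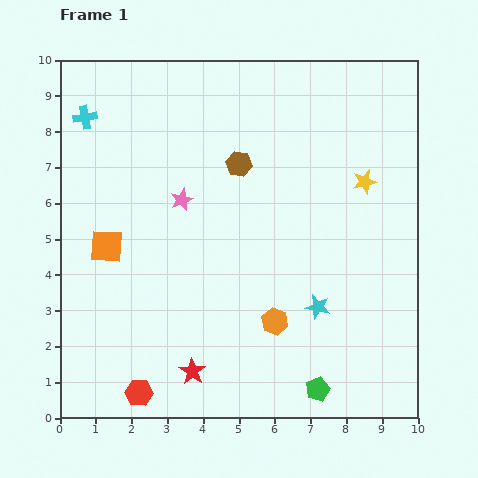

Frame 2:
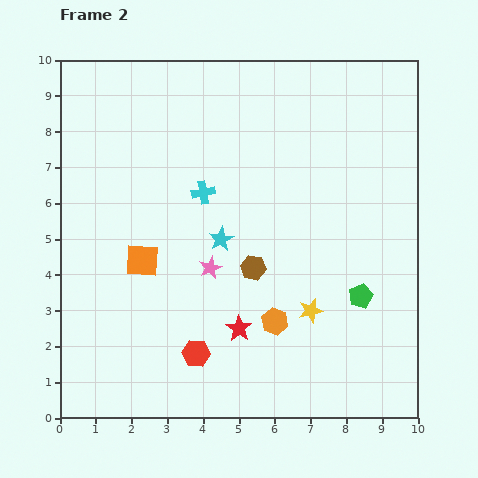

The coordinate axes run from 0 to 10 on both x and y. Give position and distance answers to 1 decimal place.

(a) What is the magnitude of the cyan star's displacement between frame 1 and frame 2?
3.3

The cyan star moved from (7.2, 3.1) to (4.5, 5.0), a distance of √(2.7² + 1.9²) ≈ 3.3.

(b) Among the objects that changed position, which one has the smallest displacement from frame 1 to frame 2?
the orange square

(moved 1.1)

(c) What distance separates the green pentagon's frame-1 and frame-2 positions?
2.9

The green pentagon moved from (7.2, 0.8) to (8.4, 3.4), a distance of √(1.2² + 2.6²) ≈ 2.9.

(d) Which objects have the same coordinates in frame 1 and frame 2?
the orange hexagon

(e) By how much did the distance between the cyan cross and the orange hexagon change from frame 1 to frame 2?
-3.7

Distance in frame 1: 7.8. Distance in frame 2: 4.1.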